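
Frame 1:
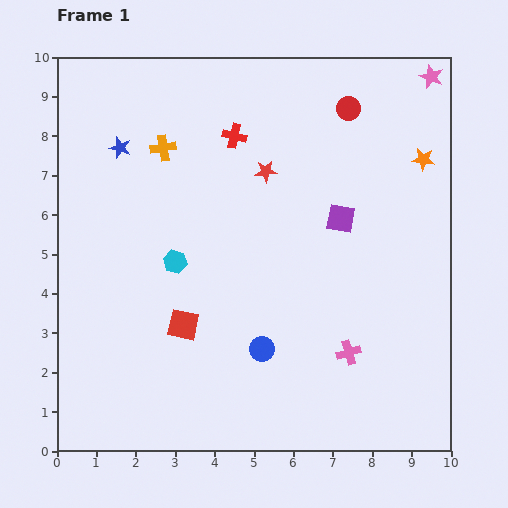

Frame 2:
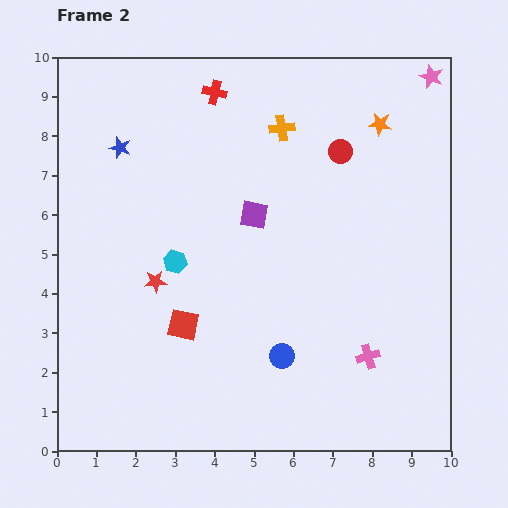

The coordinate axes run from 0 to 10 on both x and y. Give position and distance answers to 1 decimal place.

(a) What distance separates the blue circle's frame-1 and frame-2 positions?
0.5

The blue circle moved from (5.2, 2.6) to (5.7, 2.4), a distance of √(0.5² + 0.2²) ≈ 0.5.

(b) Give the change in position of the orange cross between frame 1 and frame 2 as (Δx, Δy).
(3.0, 0.5)

The orange cross was at (2.7, 7.7) in frame 1 and (5.7, 8.2) in frame 2.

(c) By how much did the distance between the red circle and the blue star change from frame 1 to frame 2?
-0.3

Distance in frame 1: 5.9. Distance in frame 2: 5.6.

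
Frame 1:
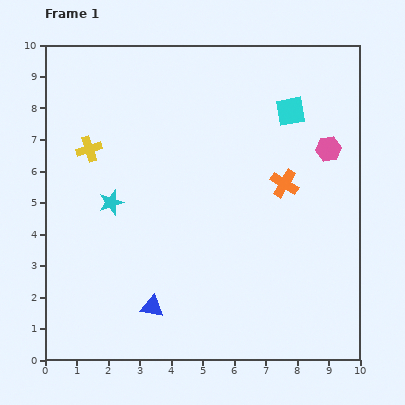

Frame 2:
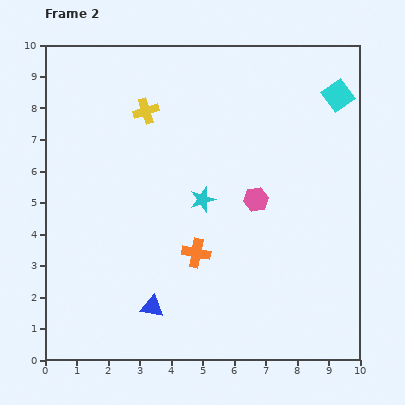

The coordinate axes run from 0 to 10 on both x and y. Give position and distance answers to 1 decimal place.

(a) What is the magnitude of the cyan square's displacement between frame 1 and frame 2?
1.6

The cyan square moved from (7.8, 7.9) to (9.3, 8.4), a distance of √(1.5² + 0.5²) ≈ 1.6.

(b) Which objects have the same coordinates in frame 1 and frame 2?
the blue triangle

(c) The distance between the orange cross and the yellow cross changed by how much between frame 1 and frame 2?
-1.5

Distance in frame 1: 6.3. Distance in frame 2: 4.8.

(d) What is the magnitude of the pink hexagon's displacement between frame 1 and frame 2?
2.8

The pink hexagon moved from (9.0, 6.7) to (6.7, 5.1), a distance of √(2.3² + 1.6²) ≈ 2.8.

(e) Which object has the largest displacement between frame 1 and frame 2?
the orange cross

(moved 3.6; next 2.9)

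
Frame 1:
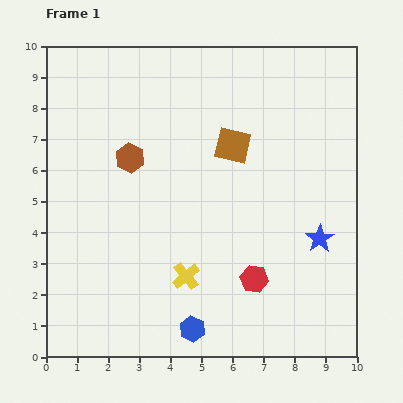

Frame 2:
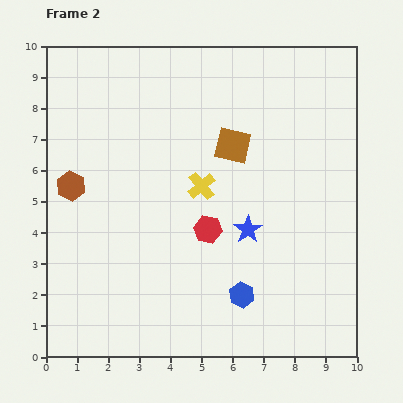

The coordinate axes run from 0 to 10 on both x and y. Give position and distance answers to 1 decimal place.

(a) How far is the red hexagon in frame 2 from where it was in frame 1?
2.2

The red hexagon moved from (6.7, 2.5) to (5.2, 4.1), a distance of √(1.5² + 1.6²) ≈ 2.2.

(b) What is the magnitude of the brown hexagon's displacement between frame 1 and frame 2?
2.1

The brown hexagon moved from (2.7, 6.4) to (0.8, 5.5), a distance of √(1.9² + 0.9²) ≈ 2.1.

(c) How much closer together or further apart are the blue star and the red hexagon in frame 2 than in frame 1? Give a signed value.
-1.2

Distance in frame 1: 2.5. Distance in frame 2: 1.3.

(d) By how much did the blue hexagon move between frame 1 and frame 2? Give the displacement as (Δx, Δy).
(1.6, 1.1)

The blue hexagon was at (4.7, 0.9) in frame 1 and (6.3, 2.0) in frame 2.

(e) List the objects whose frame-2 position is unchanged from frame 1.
the brown square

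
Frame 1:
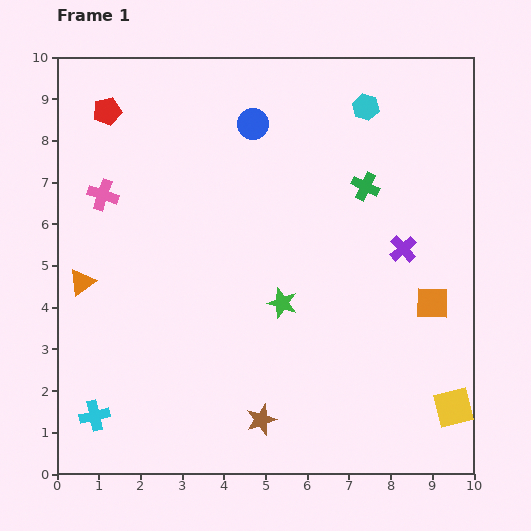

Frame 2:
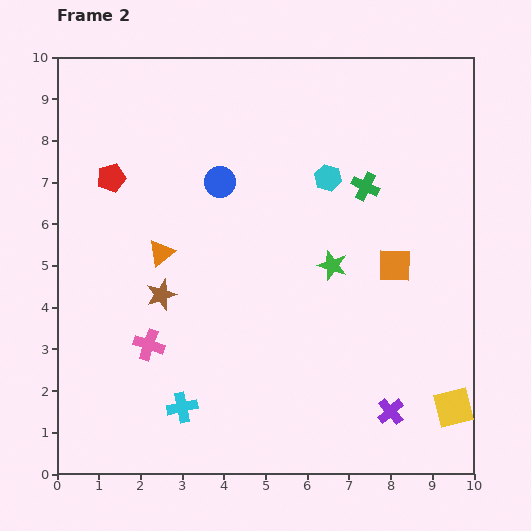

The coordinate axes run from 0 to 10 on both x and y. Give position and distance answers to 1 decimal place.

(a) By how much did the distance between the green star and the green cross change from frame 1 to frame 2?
-1.3

Distance in frame 1: 3.4. Distance in frame 2: 2.1.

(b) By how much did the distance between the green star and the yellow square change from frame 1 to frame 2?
-0.3

Distance in frame 1: 4.8. Distance in frame 2: 4.5.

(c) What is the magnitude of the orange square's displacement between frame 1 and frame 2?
1.3

The orange square moved from (9.0, 4.1) to (8.1, 5.0), a distance of √(0.9² + 0.9²) ≈ 1.3.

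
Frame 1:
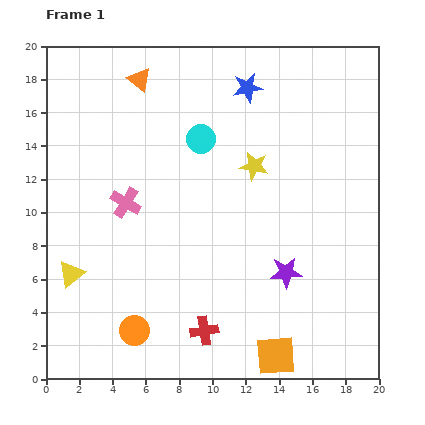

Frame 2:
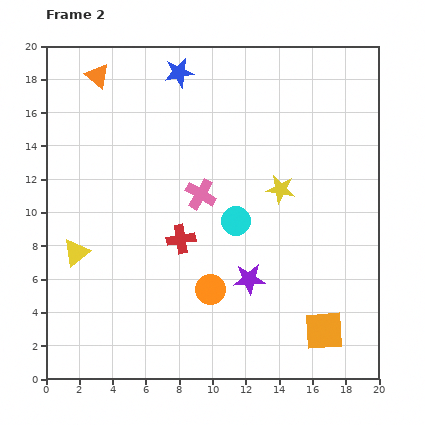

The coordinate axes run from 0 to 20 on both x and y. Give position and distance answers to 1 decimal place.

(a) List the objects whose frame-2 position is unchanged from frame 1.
none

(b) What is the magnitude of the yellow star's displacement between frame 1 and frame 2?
2.1

The yellow star moved from (12.5, 12.8) to (14.1, 11.4), a distance of √(1.6² + 1.4²) ≈ 2.1.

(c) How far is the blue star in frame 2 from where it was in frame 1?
4.2

The blue star moved from (12.1, 17.5) to (8.0, 18.4), a distance of √(4.1² + 0.9²) ≈ 4.2.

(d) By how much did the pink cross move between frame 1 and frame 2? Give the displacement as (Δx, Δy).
(4.5, 0.5)

The pink cross was at (4.8, 10.6) in frame 1 and (9.3, 11.1) in frame 2.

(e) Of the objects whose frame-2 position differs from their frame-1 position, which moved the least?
the yellow triangle

(moved 1.3)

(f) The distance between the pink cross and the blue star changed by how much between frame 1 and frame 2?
-2.6

Distance in frame 1: 10.0. Distance in frame 2: 7.4.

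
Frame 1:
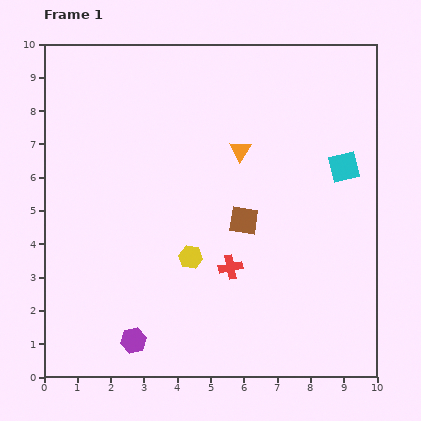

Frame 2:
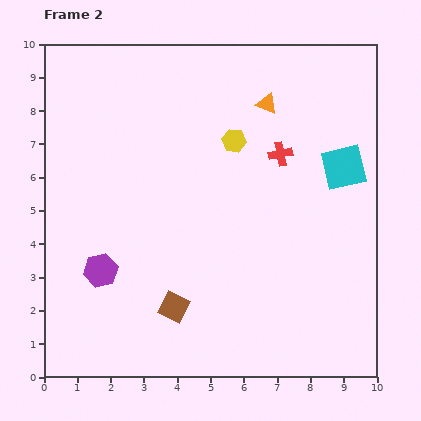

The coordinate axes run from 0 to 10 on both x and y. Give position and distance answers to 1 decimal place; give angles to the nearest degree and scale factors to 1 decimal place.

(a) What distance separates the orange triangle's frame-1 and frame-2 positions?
1.6

The orange triangle moved from (5.9, 6.8) to (6.7, 8.2), a distance of √(0.8² + 1.4²) ≈ 1.6.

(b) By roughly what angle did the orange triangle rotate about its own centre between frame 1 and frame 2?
40° counter-clockwise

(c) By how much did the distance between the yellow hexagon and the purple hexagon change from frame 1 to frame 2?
+2.6

Distance in frame 1: 3.0. Distance in frame 2: 5.6.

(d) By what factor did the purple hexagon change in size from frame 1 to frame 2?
1.3×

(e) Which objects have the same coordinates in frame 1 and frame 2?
the cyan square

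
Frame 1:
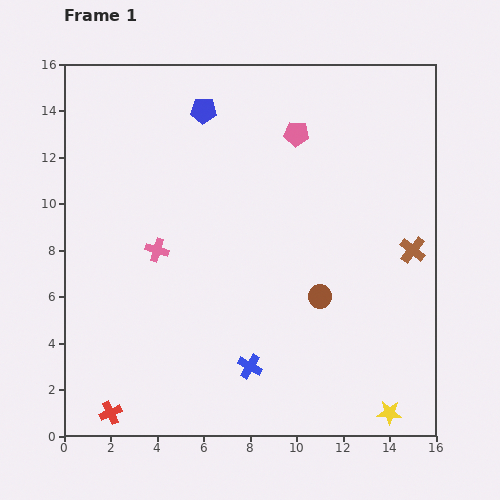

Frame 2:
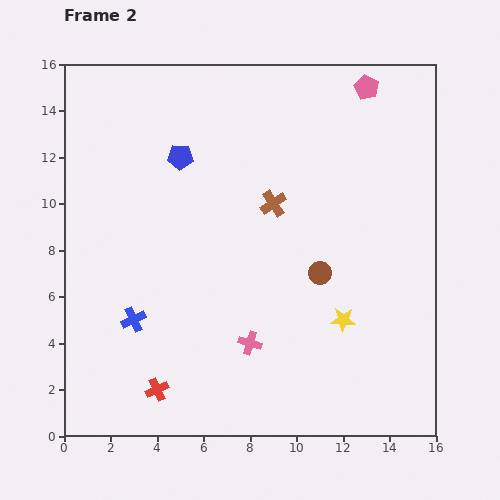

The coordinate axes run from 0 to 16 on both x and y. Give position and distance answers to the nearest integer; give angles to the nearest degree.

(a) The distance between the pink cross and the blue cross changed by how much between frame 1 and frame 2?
-1

Distance in frame 1: 6. Distance in frame 2: 5.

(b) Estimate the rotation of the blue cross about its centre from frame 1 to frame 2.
35° clockwise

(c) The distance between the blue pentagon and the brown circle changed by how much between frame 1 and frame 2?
-1

Distance in frame 1: 9. Distance in frame 2: 8.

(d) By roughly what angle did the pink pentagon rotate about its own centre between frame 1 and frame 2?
22° clockwise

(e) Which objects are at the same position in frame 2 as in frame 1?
none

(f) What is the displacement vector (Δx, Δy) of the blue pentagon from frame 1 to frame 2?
(-1, -2)

The blue pentagon was at (6, 14) in frame 1 and (5, 12) in frame 2.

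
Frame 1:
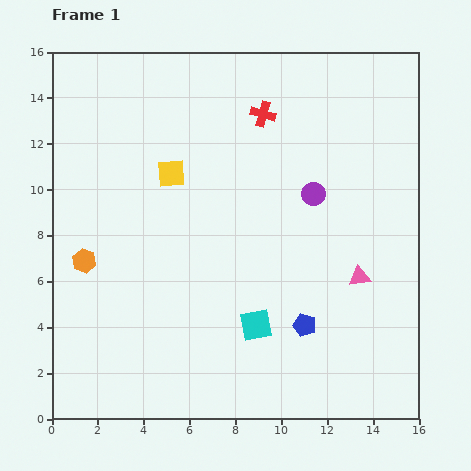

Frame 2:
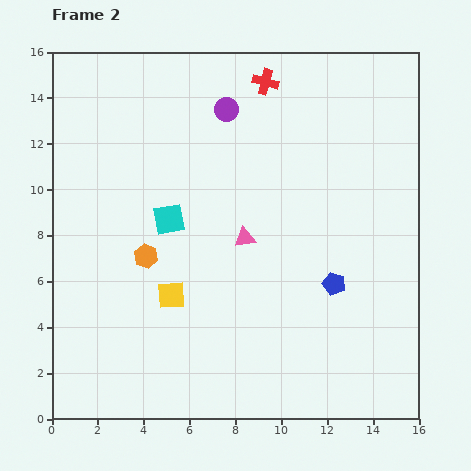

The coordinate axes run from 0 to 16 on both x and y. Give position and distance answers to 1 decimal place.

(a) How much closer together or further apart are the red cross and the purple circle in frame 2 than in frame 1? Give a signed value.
-2.0

Distance in frame 1: 4.1. Distance in frame 2: 2.1.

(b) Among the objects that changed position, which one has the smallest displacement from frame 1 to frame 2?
the red cross

(moved 1.4)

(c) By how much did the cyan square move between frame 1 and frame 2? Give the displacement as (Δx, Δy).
(-3.8, 4.6)

The cyan square was at (8.9, 4.1) in frame 1 and (5.1, 8.7) in frame 2.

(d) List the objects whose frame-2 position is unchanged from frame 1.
none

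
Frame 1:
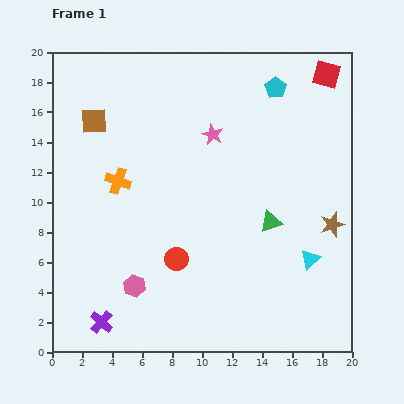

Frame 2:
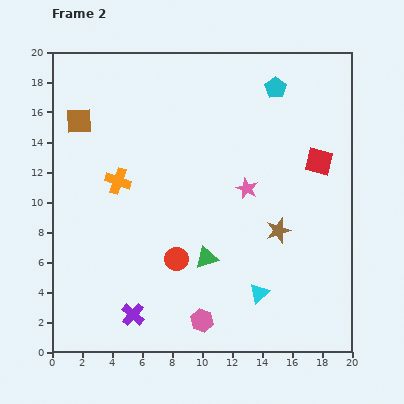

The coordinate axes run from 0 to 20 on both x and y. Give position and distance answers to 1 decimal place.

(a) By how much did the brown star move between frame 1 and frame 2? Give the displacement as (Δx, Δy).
(-3.6, -0.4)

The brown star was at (18.7, 8.5) in frame 1 and (15.1, 8.1) in frame 2.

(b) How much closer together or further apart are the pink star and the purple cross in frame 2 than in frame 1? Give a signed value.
-3.2

Distance in frame 1: 14.5. Distance in frame 2: 11.3.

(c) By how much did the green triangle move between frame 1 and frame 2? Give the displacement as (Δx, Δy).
(-4.3, -2.4)

The green triangle was at (14.6, 8.7) in frame 1 and (10.3, 6.3) in frame 2.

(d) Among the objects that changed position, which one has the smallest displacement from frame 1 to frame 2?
the brown square

(moved 1.0)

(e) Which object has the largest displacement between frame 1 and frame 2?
the red square

(moved 5.8; next 5.1)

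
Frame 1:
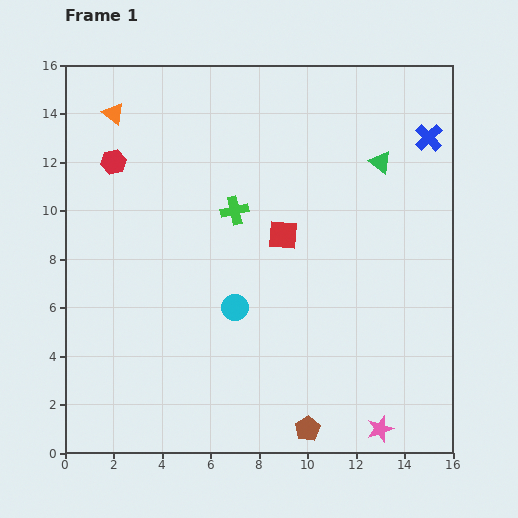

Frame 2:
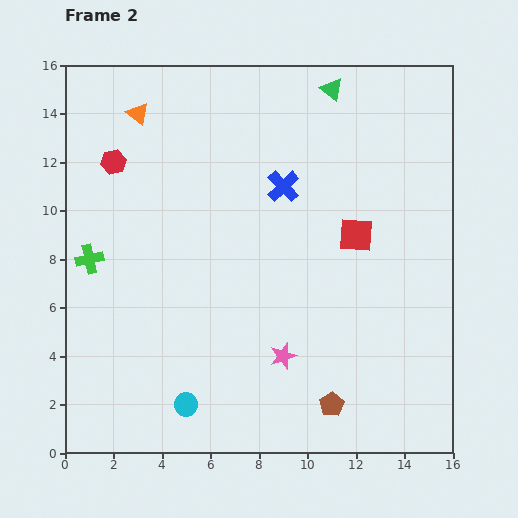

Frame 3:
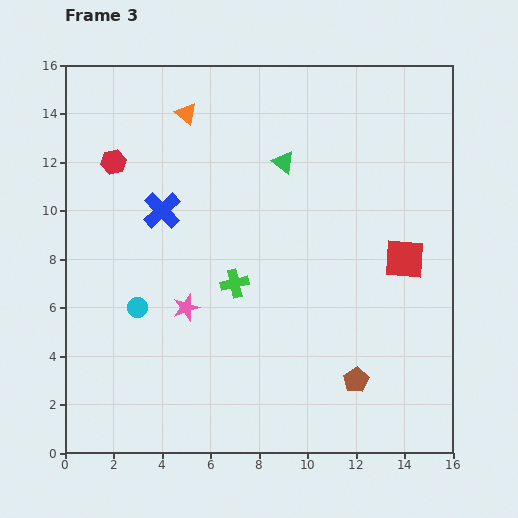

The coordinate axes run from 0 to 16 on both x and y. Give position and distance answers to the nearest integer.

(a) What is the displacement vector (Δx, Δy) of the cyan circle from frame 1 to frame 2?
(-2, -4)

The cyan circle was at (7, 6) in frame 1 and (5, 2) in frame 2.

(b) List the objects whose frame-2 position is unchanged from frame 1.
the red hexagon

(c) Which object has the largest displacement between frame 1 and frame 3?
the blue cross

(moved 11; next 9)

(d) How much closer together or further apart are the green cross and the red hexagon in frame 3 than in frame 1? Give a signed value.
+2

Distance in frame 1: 5. Distance in frame 3: 7.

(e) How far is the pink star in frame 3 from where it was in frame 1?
9

The pink star moved from (13, 1) to (5, 6), a distance of √(8² + 5²) ≈ 9.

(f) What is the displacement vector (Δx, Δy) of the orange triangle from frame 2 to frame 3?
(2, 0)

The orange triangle was at (3, 14) in frame 2 and (5, 14) in frame 3.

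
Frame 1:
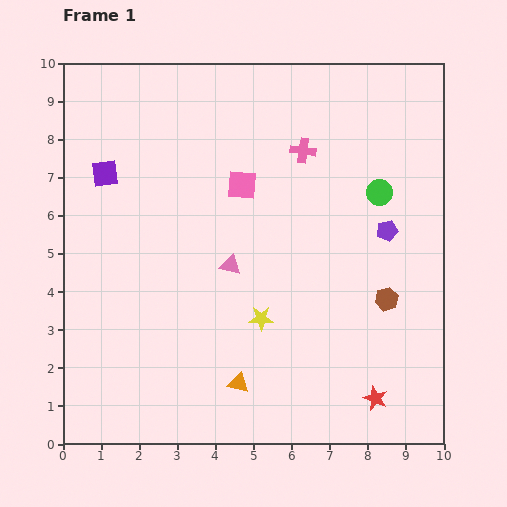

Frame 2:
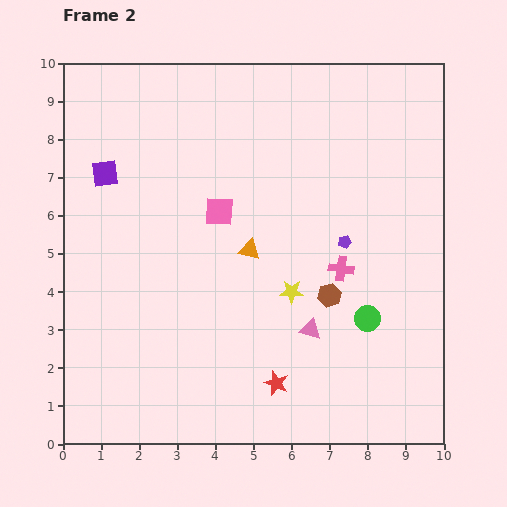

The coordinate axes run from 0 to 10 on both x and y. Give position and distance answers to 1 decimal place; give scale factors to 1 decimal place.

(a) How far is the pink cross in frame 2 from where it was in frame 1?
3.3

The pink cross moved from (6.3, 7.7) to (7.3, 4.6), a distance of √(1.0² + 3.1²) ≈ 3.3.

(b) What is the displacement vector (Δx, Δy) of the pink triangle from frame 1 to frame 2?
(2.1, -1.7)

The pink triangle was at (4.4, 4.7) in frame 1 and (6.5, 3.0) in frame 2.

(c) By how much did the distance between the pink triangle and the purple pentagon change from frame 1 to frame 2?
-1.7

Distance in frame 1: 4.2. Distance in frame 2: 2.5.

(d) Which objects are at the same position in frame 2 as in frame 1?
the purple square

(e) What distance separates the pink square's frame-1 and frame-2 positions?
0.9

The pink square moved from (4.7, 6.8) to (4.1, 6.1), a distance of √(0.6² + 0.7²) ≈ 0.9.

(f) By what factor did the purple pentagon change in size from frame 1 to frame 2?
0.6×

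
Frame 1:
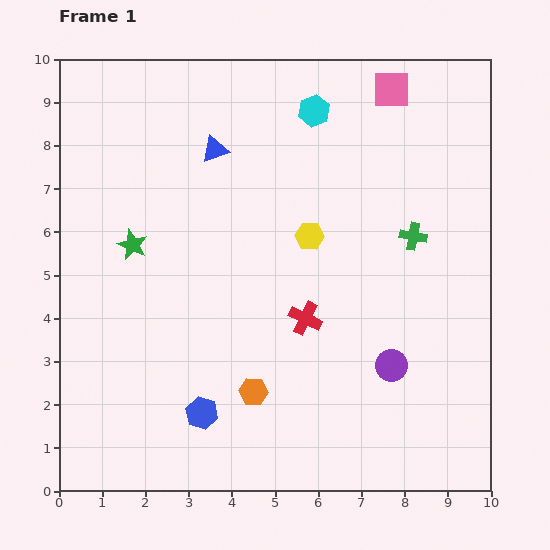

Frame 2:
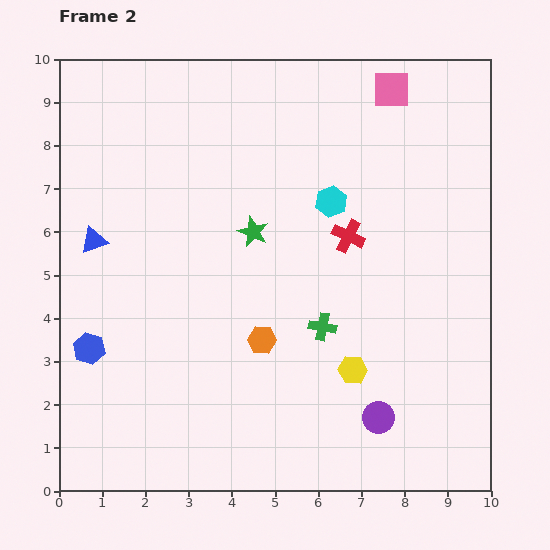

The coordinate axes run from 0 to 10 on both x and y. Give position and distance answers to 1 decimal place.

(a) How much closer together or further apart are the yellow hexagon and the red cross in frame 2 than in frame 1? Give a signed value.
+1.2

Distance in frame 1: 1.9. Distance in frame 2: 3.1.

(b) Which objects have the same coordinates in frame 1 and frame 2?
the pink square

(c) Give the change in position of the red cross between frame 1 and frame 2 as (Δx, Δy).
(1.0, 1.9)

The red cross was at (5.7, 4.0) in frame 1 and (6.7, 5.9) in frame 2.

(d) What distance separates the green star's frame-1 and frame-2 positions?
2.8

The green star moved from (1.7, 5.7) to (4.5, 6.0), a distance of √(2.8² + 0.3²) ≈ 2.8.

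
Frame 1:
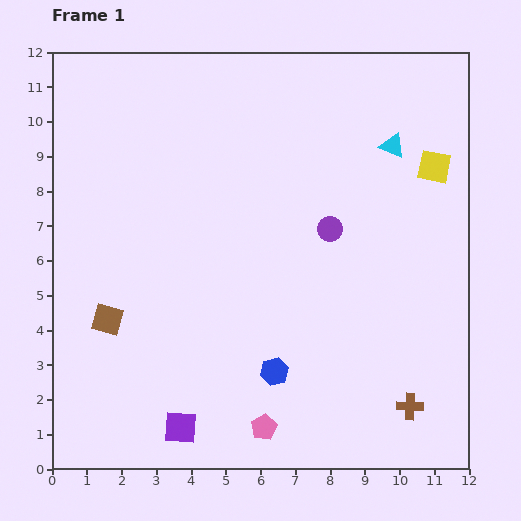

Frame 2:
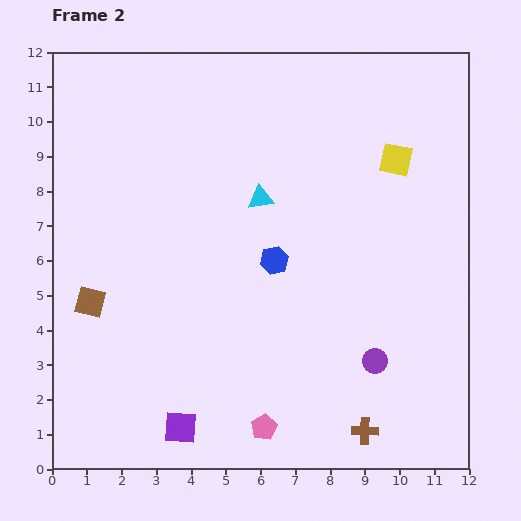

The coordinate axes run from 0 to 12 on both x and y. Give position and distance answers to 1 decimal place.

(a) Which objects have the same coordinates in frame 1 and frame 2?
the purple square, the pink pentagon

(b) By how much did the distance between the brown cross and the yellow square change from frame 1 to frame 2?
+1.0

Distance in frame 1: 6.9. Distance in frame 2: 7.9.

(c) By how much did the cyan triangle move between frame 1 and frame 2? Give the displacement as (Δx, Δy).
(-3.8, -1.5)

The cyan triangle was at (9.8, 9.3) in frame 1 and (6.0, 7.8) in frame 2.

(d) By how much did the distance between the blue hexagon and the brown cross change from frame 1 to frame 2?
+1.5

Distance in frame 1: 4.0. Distance in frame 2: 5.5.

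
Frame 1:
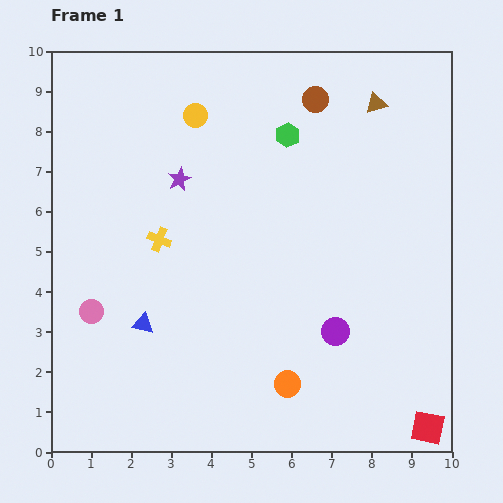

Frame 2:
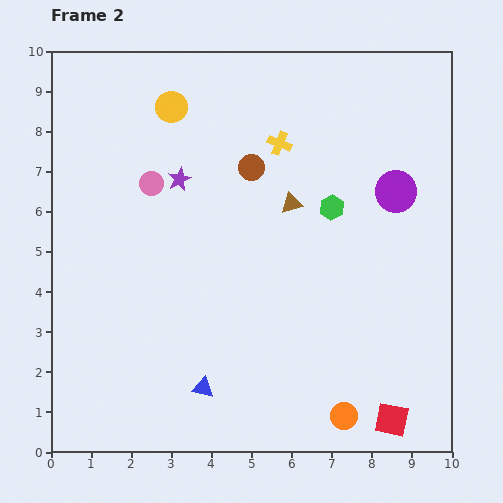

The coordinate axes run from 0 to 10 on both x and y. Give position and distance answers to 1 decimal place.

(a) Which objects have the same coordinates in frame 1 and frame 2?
the purple star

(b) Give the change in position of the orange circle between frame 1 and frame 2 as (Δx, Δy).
(1.4, -0.8)

The orange circle was at (5.9, 1.7) in frame 1 and (7.3, 0.9) in frame 2.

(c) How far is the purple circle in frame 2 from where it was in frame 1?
3.8

The purple circle moved from (7.1, 3.0) to (8.6, 6.5), a distance of √(1.5² + 3.5²) ≈ 3.8.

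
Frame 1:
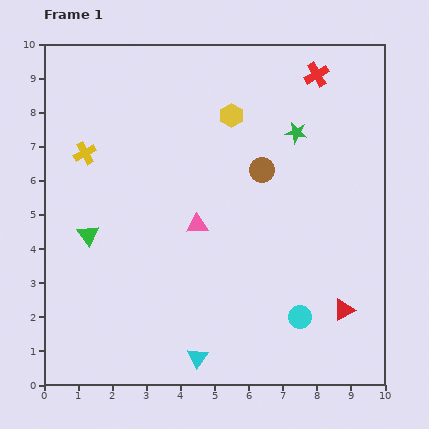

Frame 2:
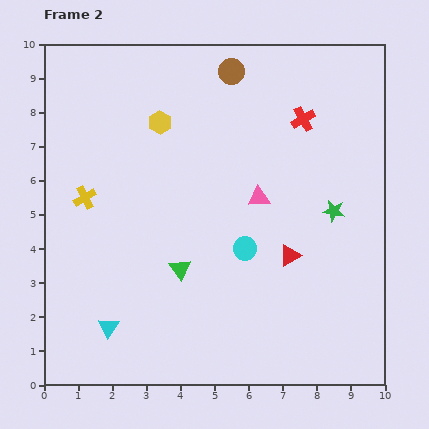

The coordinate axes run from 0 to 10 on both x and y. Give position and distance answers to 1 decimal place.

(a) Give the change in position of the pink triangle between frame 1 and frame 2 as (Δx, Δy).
(1.8, 0.8)

The pink triangle was at (4.5, 4.7) in frame 1 and (6.3, 5.5) in frame 2.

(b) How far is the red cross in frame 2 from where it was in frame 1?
1.4

The red cross moved from (8.0, 9.1) to (7.6, 7.8), a distance of √(0.4² + 1.3²) ≈ 1.4.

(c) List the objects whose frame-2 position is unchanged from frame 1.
none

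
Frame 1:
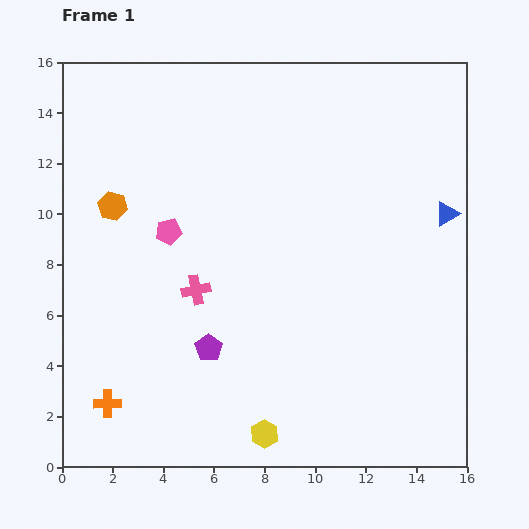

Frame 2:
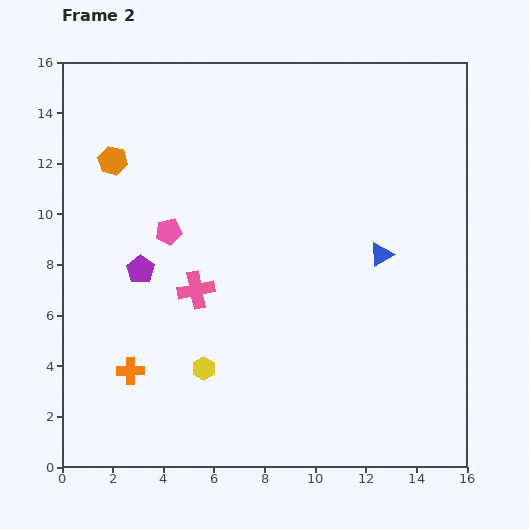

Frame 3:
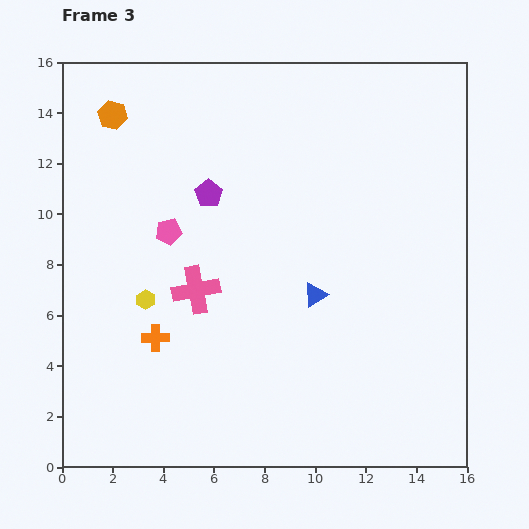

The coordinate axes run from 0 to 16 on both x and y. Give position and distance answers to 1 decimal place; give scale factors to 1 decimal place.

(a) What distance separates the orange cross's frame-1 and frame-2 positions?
1.6

The orange cross moved from (1.8, 2.5) to (2.7, 3.8), a distance of √(0.9² + 1.3²) ≈ 1.6.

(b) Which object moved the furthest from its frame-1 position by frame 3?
the yellow hexagon

(moved 7.1; next 6.1)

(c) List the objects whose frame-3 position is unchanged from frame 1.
the pink cross, the pink pentagon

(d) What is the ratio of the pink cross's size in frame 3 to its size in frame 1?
1.6×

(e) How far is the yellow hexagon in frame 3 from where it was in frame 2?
3.5

The yellow hexagon moved from (5.6, 3.9) to (3.3, 6.6), a distance of √(2.3² + 2.7²) ≈ 3.5.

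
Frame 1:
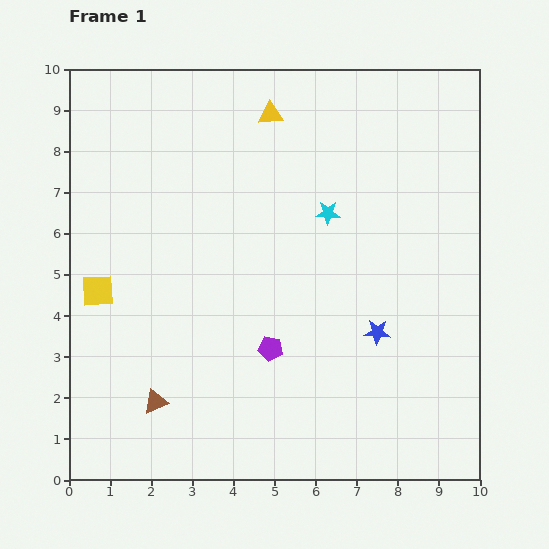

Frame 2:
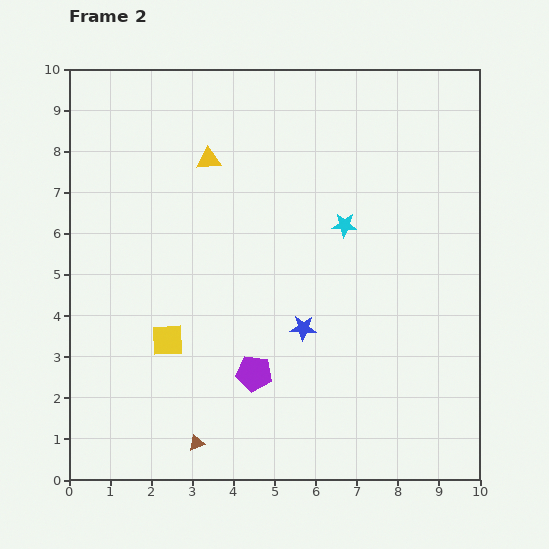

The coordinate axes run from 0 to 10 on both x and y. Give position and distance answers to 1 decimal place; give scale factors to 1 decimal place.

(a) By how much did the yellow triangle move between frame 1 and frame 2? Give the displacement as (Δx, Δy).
(-1.5, -1.1)

The yellow triangle was at (4.9, 8.9) in frame 1 and (3.4, 7.8) in frame 2.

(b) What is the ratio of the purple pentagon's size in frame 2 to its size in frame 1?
1.5×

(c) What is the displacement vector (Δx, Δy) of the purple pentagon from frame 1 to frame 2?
(-0.4, -0.6)

The purple pentagon was at (4.9, 3.2) in frame 1 and (4.5, 2.6) in frame 2.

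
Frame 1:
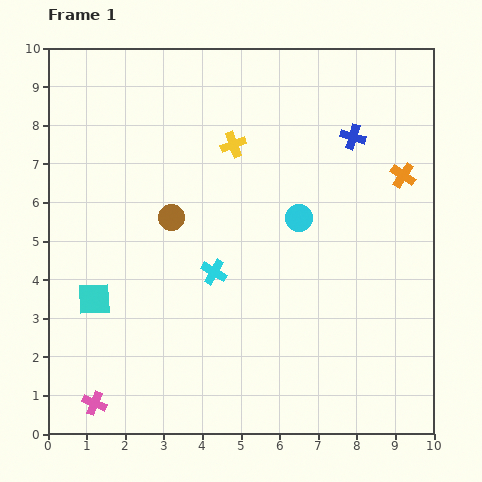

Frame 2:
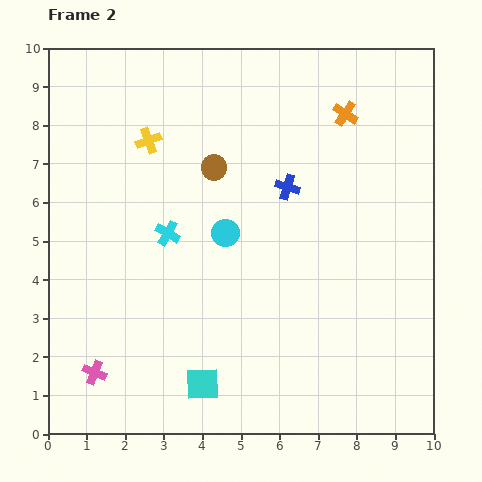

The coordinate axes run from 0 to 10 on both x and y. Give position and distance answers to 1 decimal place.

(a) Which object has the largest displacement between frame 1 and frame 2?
the cyan square

(moved 3.6; next 2.2)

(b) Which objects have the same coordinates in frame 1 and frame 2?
none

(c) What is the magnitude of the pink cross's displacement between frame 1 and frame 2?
0.8

The pink cross moved from (1.2, 0.8) to (1.2, 1.6), a distance of √(0.0² + 0.8²) ≈ 0.8.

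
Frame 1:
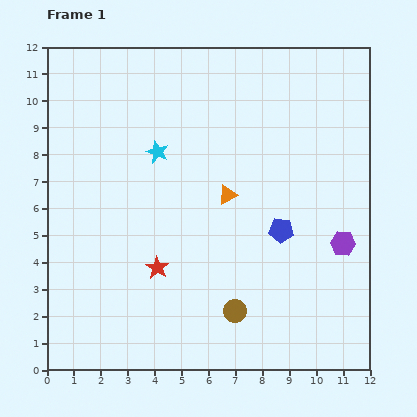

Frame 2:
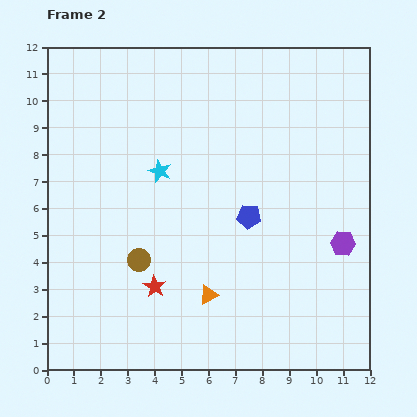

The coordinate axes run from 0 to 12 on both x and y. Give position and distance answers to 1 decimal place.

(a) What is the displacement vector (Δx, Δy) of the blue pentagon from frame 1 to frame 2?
(-1.2, 0.5)

The blue pentagon was at (8.7, 5.2) in frame 1 and (7.5, 5.7) in frame 2.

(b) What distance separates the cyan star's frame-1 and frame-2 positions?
0.7

The cyan star moved from (4.1, 8.1) to (4.2, 7.4), a distance of √(0.1² + 0.7²) ≈ 0.7.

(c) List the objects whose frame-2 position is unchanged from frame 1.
the purple hexagon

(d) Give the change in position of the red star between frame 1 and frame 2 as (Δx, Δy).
(-0.1, -0.7)

The red star was at (4.1, 3.8) in frame 1 and (4.0, 3.1) in frame 2.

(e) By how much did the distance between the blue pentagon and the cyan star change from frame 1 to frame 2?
-1.7

Distance in frame 1: 5.4. Distance in frame 2: 3.7.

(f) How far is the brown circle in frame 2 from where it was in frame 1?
4.1

The brown circle moved from (7.0, 2.2) to (3.4, 4.1), a distance of √(3.6² + 1.9²) ≈ 4.1.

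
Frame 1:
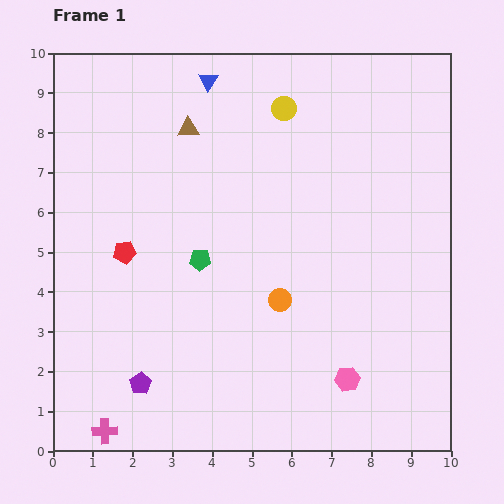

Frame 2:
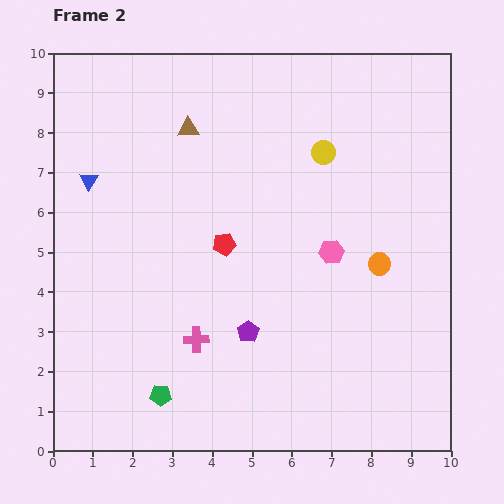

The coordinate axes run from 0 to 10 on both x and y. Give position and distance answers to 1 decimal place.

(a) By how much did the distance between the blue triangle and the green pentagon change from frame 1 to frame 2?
+1.2

Distance in frame 1: 4.5. Distance in frame 2: 5.7.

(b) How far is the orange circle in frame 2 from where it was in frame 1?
2.7

The orange circle moved from (5.7, 3.8) to (8.2, 4.7), a distance of √(2.5² + 0.9²) ≈ 2.7.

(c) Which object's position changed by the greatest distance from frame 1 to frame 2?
the blue triangle

(moved 3.9; next 3.5)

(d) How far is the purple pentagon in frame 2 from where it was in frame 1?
3.0

The purple pentagon moved from (2.2, 1.7) to (4.9, 3.0), a distance of √(2.7² + 1.3²) ≈ 3.0.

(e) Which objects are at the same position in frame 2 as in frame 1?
the brown triangle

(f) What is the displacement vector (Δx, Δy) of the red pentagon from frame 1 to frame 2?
(2.5, 0.2)

The red pentagon was at (1.8, 5.0) in frame 1 and (4.3, 5.2) in frame 2.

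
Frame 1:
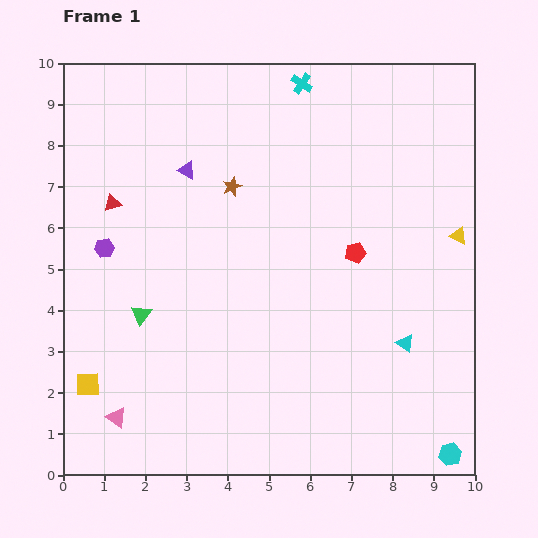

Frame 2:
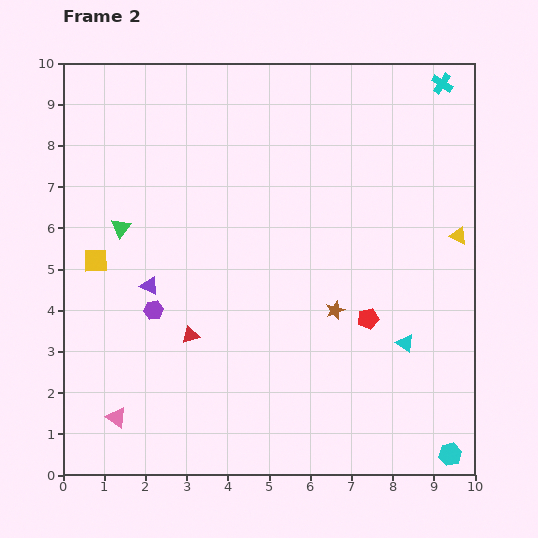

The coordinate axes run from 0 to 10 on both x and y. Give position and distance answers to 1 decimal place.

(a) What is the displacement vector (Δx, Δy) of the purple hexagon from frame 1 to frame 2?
(1.2, -1.5)

The purple hexagon was at (1.0, 5.5) in frame 1 and (2.2, 4.0) in frame 2.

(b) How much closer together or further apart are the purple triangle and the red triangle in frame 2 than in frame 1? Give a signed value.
-0.4

Distance in frame 1: 2.0. Distance in frame 2: 1.6.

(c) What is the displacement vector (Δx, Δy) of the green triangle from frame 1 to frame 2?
(-0.5, 2.1)

The green triangle was at (1.9, 3.9) in frame 1 and (1.4, 6.0) in frame 2.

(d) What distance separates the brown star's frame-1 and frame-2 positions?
3.9

The brown star moved from (4.1, 7.0) to (6.6, 4.0), a distance of √(2.5² + 3.0²) ≈ 3.9.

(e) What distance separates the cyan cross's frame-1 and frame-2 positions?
3.4

The cyan cross moved from (5.8, 9.5) to (9.2, 9.5), a distance of √(3.4² + 0.0²) ≈ 3.4.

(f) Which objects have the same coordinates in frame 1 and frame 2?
the cyan triangle, the pink triangle, the cyan hexagon, the yellow triangle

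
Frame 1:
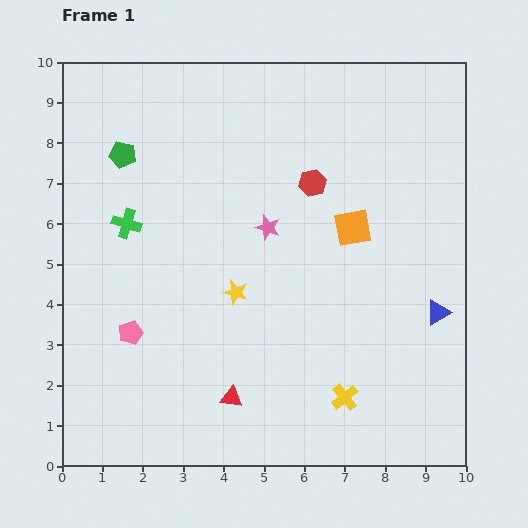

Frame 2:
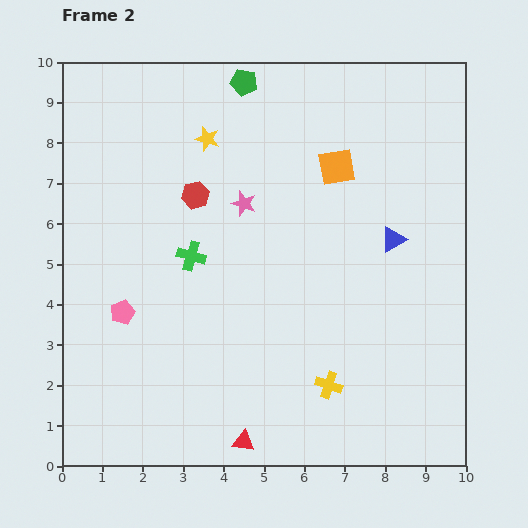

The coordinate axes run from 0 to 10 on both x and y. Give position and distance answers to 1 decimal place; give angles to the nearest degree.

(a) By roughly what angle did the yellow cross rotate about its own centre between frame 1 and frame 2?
33° counter-clockwise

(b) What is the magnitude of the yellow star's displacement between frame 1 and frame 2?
3.9

The yellow star moved from (4.3, 4.3) to (3.6, 8.1), a distance of √(0.7² + 3.8²) ≈ 3.9.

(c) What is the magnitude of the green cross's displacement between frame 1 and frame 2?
1.8

The green cross moved from (1.6, 6.0) to (3.2, 5.2), a distance of √(1.6² + 0.8²) ≈ 1.8.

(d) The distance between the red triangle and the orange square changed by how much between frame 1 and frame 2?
+2.0

Distance in frame 1: 5.2. Distance in frame 2: 7.2.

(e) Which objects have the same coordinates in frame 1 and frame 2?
none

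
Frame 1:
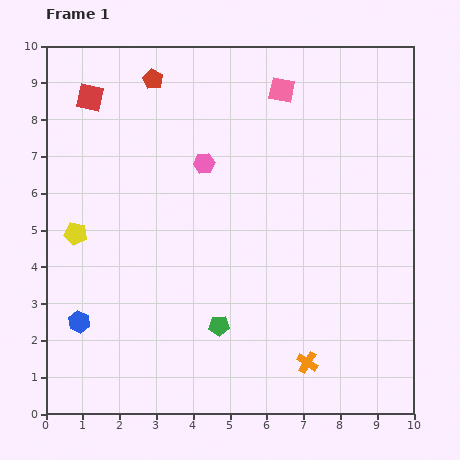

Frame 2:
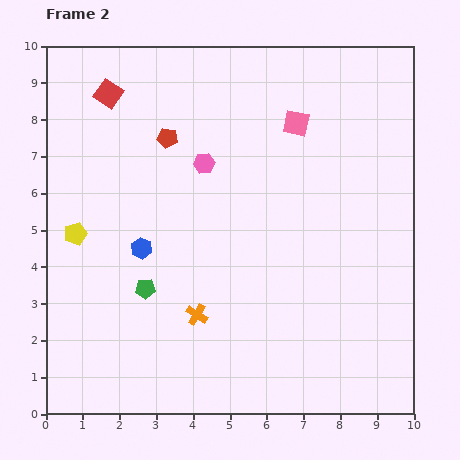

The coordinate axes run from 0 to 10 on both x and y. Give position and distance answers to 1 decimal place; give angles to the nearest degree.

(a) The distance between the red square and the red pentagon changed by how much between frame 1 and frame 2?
+0.2

Distance in frame 1: 1.8. Distance in frame 2: 2.0.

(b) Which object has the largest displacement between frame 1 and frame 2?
the orange cross

(moved 3.3; next 2.6)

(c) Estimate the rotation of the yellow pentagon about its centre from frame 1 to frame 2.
28° counter-clockwise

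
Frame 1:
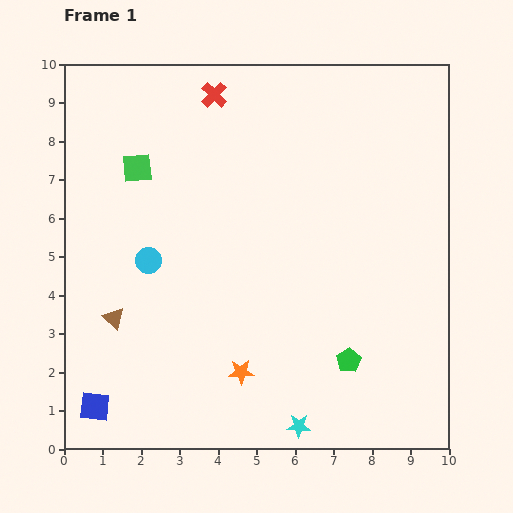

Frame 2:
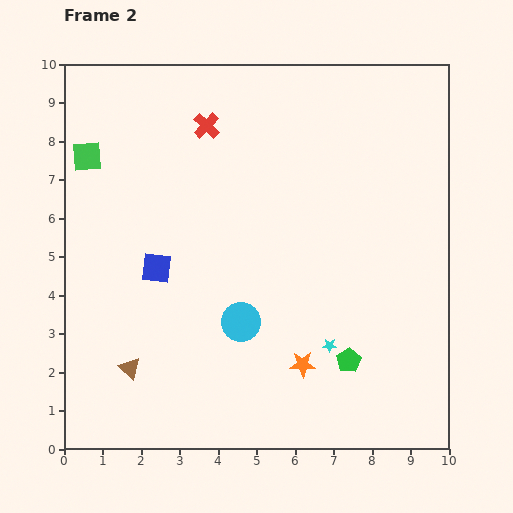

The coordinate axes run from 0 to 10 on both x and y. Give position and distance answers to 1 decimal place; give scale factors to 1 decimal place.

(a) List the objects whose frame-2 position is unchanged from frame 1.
the green pentagon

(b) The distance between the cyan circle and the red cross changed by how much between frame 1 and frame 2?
+0.6

Distance in frame 1: 4.6. Distance in frame 2: 5.2.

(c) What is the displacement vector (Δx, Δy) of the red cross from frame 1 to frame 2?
(-0.2, -0.8)

The red cross was at (3.9, 9.2) in frame 1 and (3.7, 8.4) in frame 2.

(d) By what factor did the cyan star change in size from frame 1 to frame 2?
0.6×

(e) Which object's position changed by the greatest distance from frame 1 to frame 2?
the blue square

(moved 3.9; next 2.9)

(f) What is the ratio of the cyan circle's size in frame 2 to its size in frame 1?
1.5×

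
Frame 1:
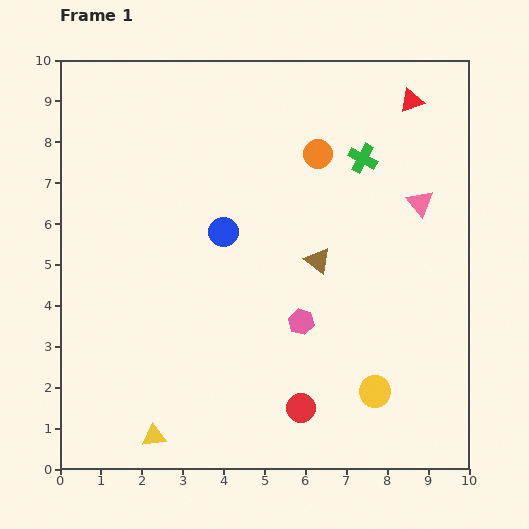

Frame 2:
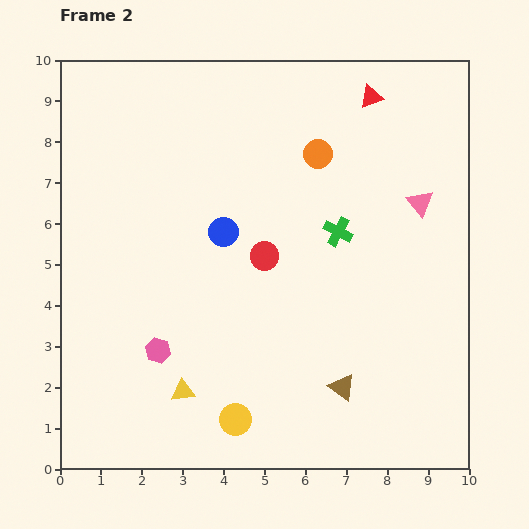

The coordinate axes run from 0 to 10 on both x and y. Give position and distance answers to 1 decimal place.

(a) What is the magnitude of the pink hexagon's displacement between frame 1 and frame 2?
3.6

The pink hexagon moved from (5.9, 3.6) to (2.4, 2.9), a distance of √(3.5² + 0.7²) ≈ 3.6.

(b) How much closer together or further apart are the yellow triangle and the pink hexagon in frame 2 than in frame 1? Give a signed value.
-3.4

Distance in frame 1: 4.6. Distance in frame 2: 1.2.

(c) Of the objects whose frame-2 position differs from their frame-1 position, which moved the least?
the red triangle

(moved 1.0)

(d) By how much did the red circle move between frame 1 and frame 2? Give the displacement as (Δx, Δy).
(-0.9, 3.7)

The red circle was at (5.9, 1.5) in frame 1 and (5.0, 5.2) in frame 2.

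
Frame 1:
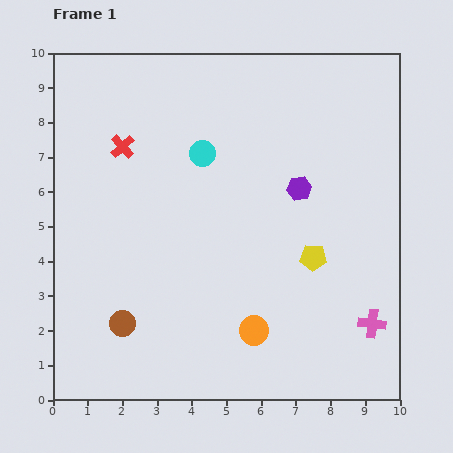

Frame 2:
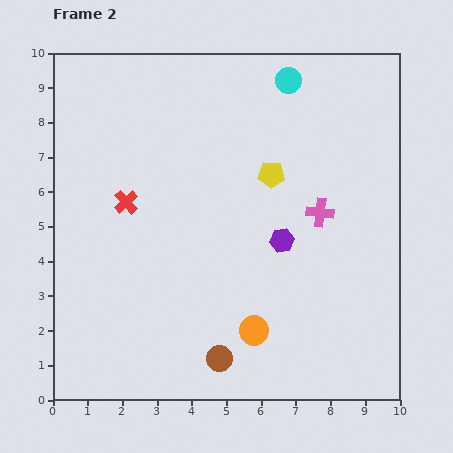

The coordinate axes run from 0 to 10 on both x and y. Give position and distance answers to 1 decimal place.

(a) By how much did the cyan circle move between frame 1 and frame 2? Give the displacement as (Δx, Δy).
(2.5, 2.1)

The cyan circle was at (4.3, 7.1) in frame 1 and (6.8, 9.2) in frame 2.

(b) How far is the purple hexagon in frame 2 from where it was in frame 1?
1.6

The purple hexagon moved from (7.1, 6.1) to (6.6, 4.6), a distance of √(0.5² + 1.5²) ≈ 1.6.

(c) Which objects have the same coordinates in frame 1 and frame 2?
the orange circle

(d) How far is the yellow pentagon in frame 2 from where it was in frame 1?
2.7

The yellow pentagon moved from (7.5, 4.1) to (6.3, 6.5), a distance of √(1.2² + 2.4²) ≈ 2.7.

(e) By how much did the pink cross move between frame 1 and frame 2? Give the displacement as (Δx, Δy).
(-1.5, 3.2)

The pink cross was at (9.2, 2.2) in frame 1 and (7.7, 5.4) in frame 2.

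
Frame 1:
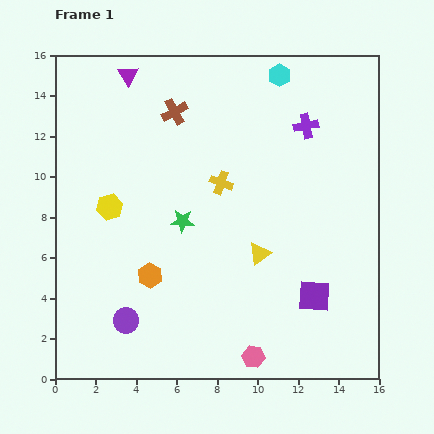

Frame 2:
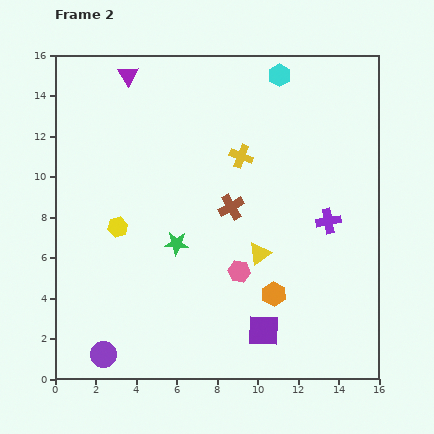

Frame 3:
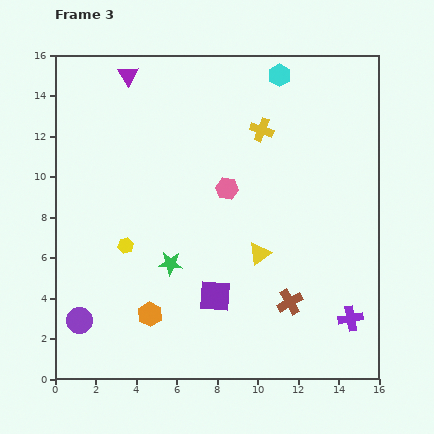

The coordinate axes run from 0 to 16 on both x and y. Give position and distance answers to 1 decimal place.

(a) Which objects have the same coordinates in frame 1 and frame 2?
the cyan hexagon, the yellow triangle, the purple triangle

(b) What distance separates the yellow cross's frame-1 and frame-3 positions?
3.3

The yellow cross moved from (8.2, 9.7) to (10.2, 12.3), a distance of √(2.0² + 2.6²) ≈ 3.3.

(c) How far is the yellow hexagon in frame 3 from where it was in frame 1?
2.1

The yellow hexagon moved from (2.7, 8.5) to (3.5, 6.6), a distance of √(0.8² + 1.9²) ≈ 2.1.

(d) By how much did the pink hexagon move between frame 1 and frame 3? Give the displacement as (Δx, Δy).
(-1.3, 8.3)

The pink hexagon was at (9.8, 1.1) in frame 1 and (8.5, 9.4) in frame 3.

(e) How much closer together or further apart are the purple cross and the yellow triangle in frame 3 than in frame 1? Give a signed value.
-1.2

Distance in frame 1: 6.7. Distance in frame 3: 5.5.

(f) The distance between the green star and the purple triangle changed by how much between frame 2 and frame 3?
+0.9

Distance in frame 2: 8.6. Distance in frame 3: 9.5.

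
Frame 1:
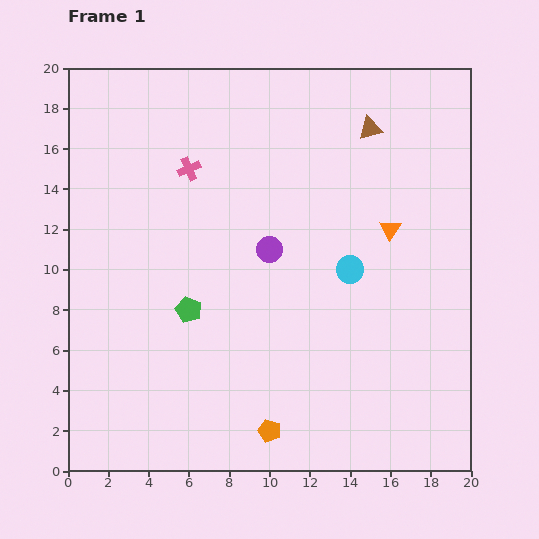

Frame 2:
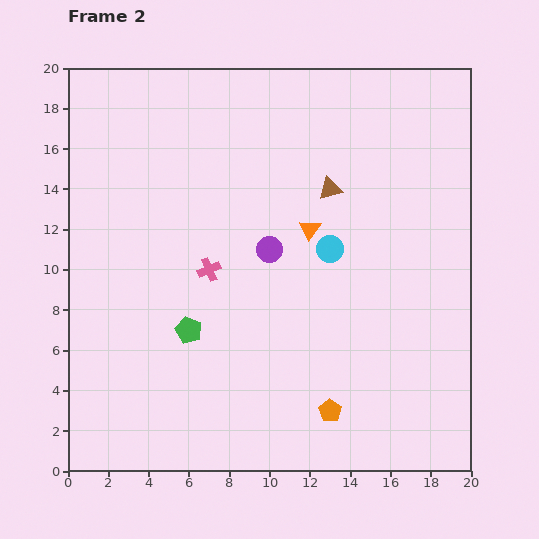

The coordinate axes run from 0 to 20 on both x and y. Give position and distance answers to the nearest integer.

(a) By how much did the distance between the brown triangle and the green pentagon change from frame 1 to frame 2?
-3

Distance in frame 1: 13. Distance in frame 2: 10.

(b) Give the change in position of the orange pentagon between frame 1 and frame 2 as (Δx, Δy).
(3, 1)

The orange pentagon was at (10, 2) in frame 1 and (13, 3) in frame 2.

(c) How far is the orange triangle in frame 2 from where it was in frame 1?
4

The orange triangle moved from (16, 12) to (12, 12), a distance of √(4² + 0²) ≈ 4.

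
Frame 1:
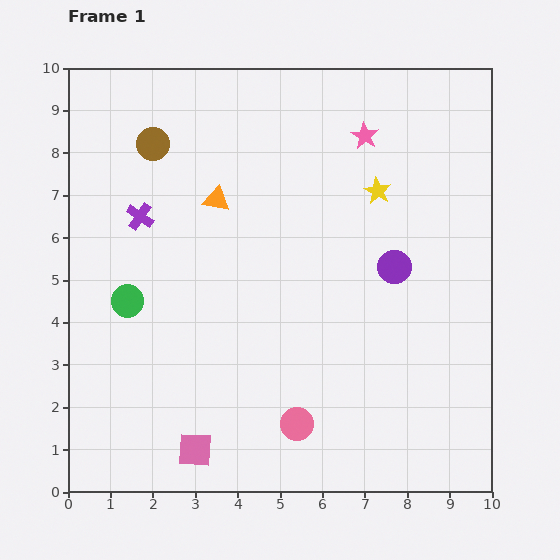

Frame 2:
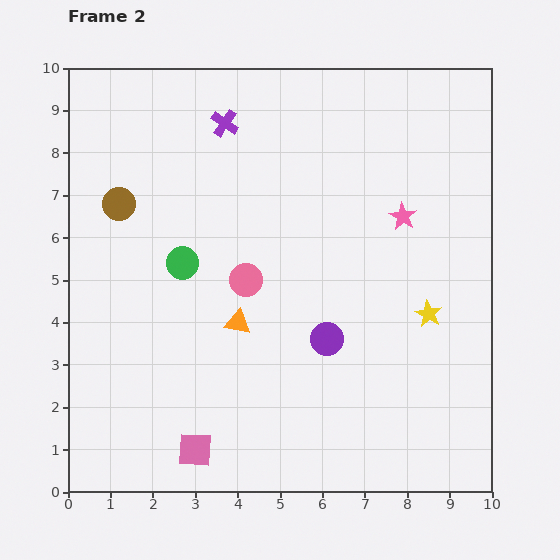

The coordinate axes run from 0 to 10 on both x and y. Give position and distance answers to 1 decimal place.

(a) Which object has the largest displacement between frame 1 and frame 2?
the pink circle

(moved 3.6; next 3.1)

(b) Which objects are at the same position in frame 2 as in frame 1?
the pink square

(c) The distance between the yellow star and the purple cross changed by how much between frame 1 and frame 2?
+1.0

Distance in frame 1: 5.6. Distance in frame 2: 6.6.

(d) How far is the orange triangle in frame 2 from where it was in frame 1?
2.9

The orange triangle moved from (3.5, 6.9) to (4.0, 4.0), a distance of √(0.5² + 2.9²) ≈ 2.9.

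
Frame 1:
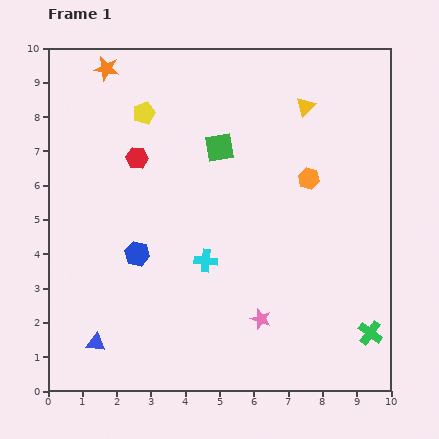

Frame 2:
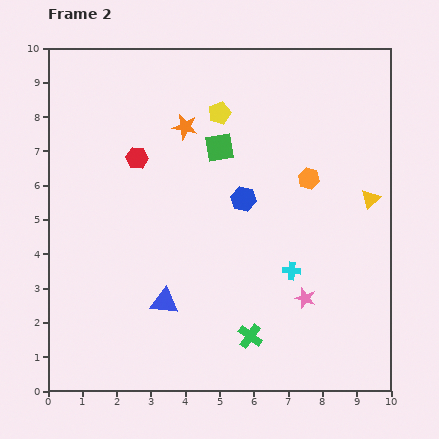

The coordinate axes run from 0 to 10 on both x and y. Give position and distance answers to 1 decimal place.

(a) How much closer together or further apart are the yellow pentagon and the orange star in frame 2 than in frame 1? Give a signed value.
-0.6

Distance in frame 1: 1.7. Distance in frame 2: 1.1.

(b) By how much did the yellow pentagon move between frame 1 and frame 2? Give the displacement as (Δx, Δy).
(2.2, 0.0)

The yellow pentagon was at (2.8, 8.1) in frame 1 and (5.0, 8.1) in frame 2.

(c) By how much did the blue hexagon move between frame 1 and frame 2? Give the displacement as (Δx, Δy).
(3.1, 1.6)

The blue hexagon was at (2.6, 4.0) in frame 1 and (5.7, 5.6) in frame 2.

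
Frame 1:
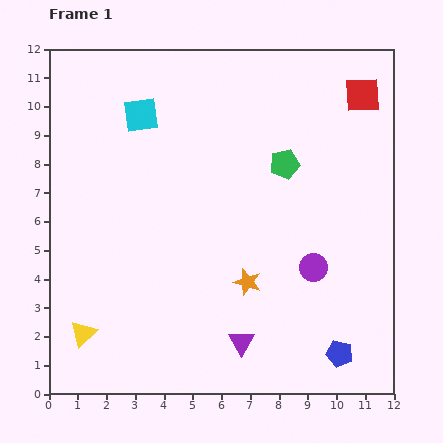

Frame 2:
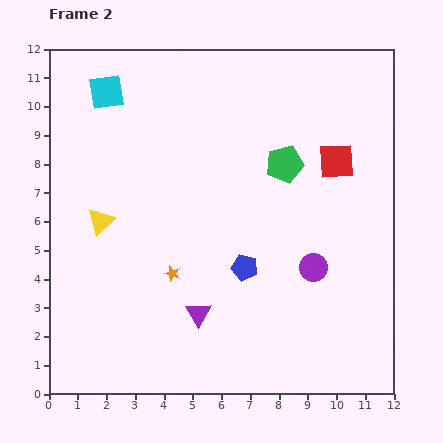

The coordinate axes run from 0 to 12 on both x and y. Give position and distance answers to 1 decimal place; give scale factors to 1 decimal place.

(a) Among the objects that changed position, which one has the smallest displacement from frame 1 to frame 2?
the cyan square

(moved 1.4)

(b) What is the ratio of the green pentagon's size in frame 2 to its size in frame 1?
1.3×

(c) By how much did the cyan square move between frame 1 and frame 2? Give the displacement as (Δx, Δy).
(-1.2, 0.8)

The cyan square was at (3.2, 9.7) in frame 1 and (2.0, 10.5) in frame 2.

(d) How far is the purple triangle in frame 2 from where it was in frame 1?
1.8

The purple triangle moved from (6.7, 1.8) to (5.2, 2.8), a distance of √(1.5² + 1.0²) ≈ 1.8.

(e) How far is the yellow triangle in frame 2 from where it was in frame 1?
3.9

The yellow triangle moved from (1.2, 2.1) to (1.8, 6.0), a distance of √(0.6² + 3.9²) ≈ 3.9.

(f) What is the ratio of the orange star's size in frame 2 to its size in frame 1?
0.6×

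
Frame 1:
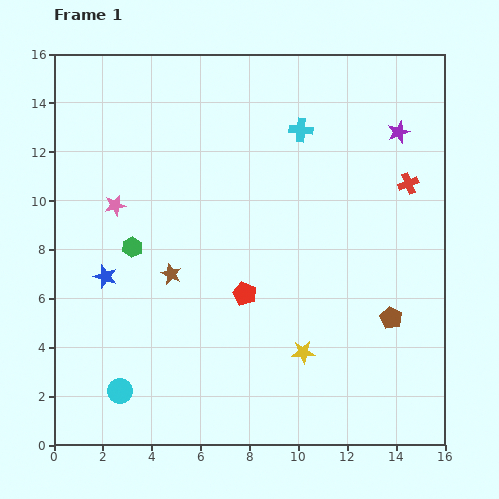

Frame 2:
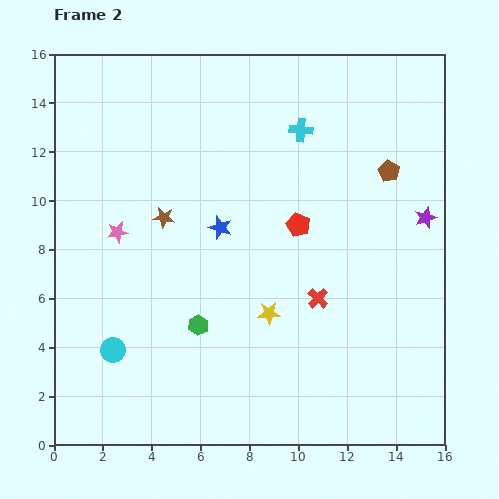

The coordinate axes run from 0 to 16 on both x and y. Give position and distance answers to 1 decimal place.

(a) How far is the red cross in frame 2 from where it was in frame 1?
6.0

The red cross moved from (14.5, 10.7) to (10.8, 6.0), a distance of √(3.7² + 4.7²) ≈ 6.0.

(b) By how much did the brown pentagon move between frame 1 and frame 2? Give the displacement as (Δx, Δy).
(-0.1, 6.0)

The brown pentagon was at (13.8, 5.2) in frame 1 and (13.7, 11.2) in frame 2.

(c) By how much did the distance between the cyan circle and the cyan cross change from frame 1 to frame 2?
-1.2

Distance in frame 1: 13.0. Distance in frame 2: 11.8.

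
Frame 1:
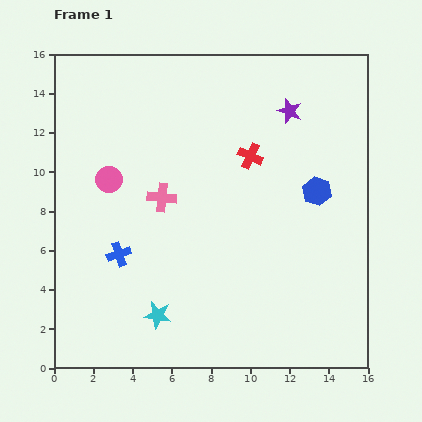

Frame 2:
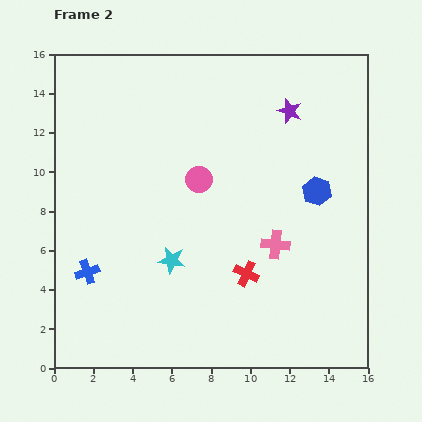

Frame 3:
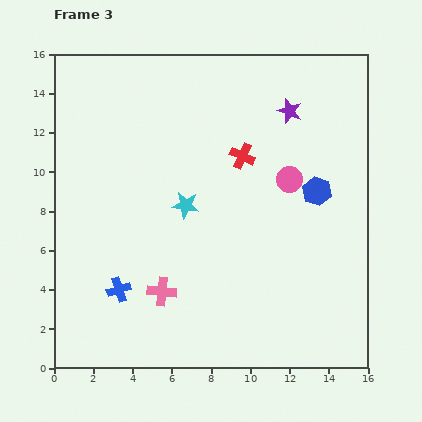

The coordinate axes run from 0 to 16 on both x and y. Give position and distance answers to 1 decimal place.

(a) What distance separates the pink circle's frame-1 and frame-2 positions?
4.6

The pink circle moved from (2.8, 9.6) to (7.4, 9.6), a distance of √(4.6² + 0.0²) ≈ 4.6.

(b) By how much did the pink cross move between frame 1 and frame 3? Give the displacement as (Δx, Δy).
(0.0, -4.8)

The pink cross was at (5.5, 8.7) in frame 1 and (5.5, 3.9) in frame 3.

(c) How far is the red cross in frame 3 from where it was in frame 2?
6.0

The red cross moved from (9.8, 4.8) to (9.6, 10.8), a distance of √(0.2² + 6.0²) ≈ 6.0.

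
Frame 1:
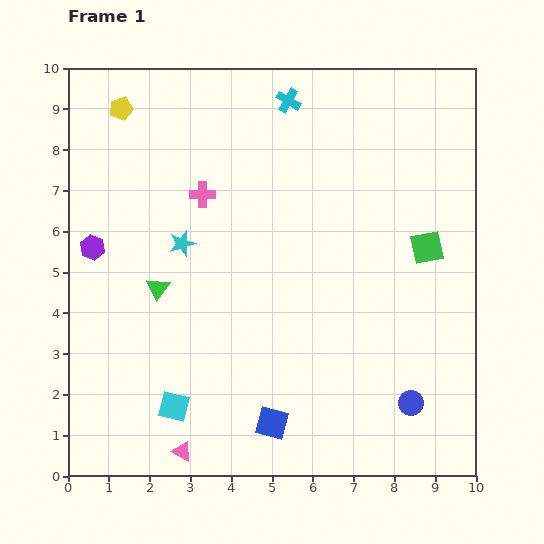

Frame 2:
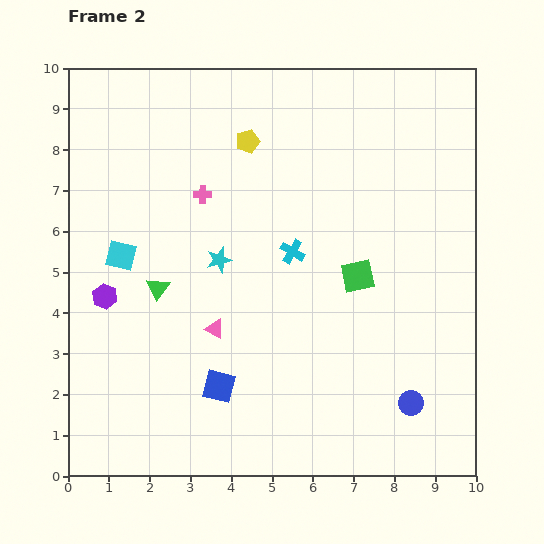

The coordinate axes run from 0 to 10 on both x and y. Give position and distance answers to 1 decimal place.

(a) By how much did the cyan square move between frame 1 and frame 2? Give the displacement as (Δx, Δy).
(-1.3, 3.7)

The cyan square was at (2.6, 1.7) in frame 1 and (1.3, 5.4) in frame 2.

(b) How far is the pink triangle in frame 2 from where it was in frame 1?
3.1

The pink triangle moved from (2.8, 0.6) to (3.6, 3.6), a distance of √(0.8² + 3.0²) ≈ 3.1.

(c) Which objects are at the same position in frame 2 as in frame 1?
the blue circle, the green triangle, the pink cross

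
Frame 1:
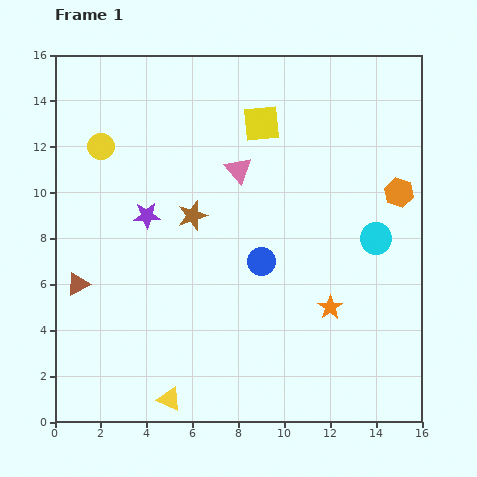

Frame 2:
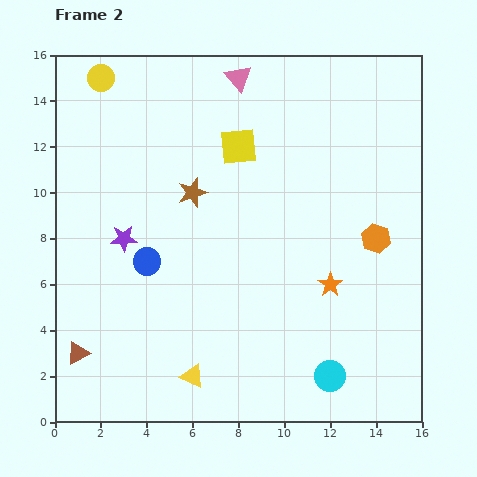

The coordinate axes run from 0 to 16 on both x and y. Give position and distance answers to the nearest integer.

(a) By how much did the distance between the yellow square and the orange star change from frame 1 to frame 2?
-2

Distance in frame 1: 9. Distance in frame 2: 7.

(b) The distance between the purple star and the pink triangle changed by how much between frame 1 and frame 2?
+5

Distance in frame 1: 4. Distance in frame 2: 9.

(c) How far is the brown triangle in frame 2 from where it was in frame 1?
3

The brown triangle moved from (1, 6) to (1, 3), a distance of √(0² + 3²) ≈ 3.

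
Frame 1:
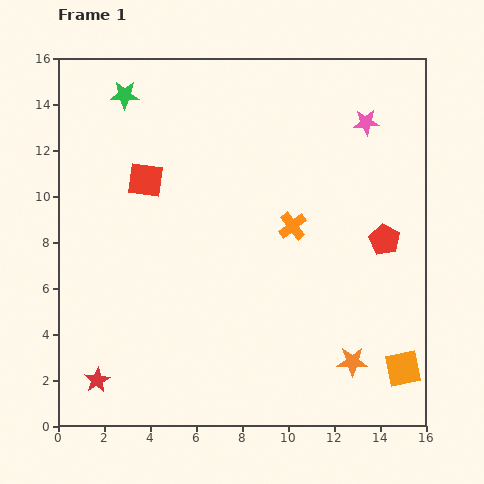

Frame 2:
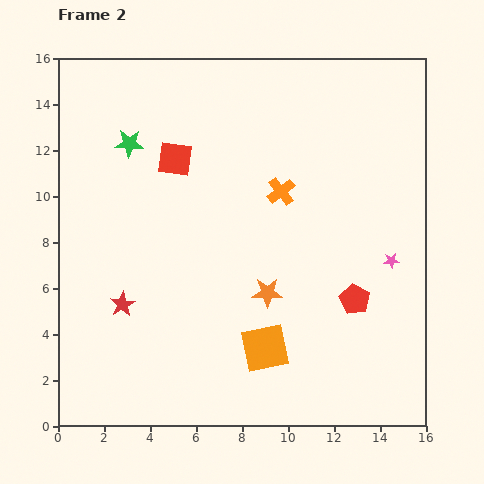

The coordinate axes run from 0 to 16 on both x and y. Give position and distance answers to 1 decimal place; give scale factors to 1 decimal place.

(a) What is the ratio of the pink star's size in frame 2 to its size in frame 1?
0.6×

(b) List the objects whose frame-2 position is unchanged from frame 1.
none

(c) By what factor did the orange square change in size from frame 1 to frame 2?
1.3×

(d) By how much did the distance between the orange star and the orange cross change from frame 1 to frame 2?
-2.0

Distance in frame 1: 6.4. Distance in frame 2: 4.4.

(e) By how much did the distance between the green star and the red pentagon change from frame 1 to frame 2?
-1.0

Distance in frame 1: 12.9. Distance in frame 2: 11.9.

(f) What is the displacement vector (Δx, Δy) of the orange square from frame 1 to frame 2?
(-6.0, 0.9)

The orange square was at (15.0, 2.5) in frame 1 and (9.0, 3.4) in frame 2.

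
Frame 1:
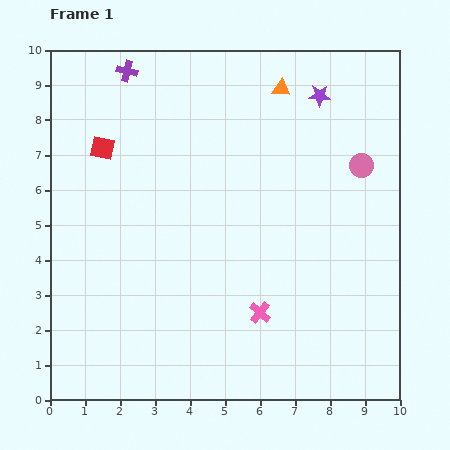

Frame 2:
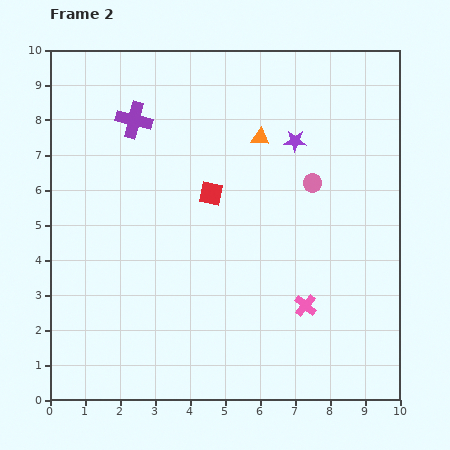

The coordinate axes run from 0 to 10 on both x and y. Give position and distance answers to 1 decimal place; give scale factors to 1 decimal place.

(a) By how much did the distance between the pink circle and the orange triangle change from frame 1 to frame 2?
-1.2

Distance in frame 1: 3.2. Distance in frame 2: 2.0.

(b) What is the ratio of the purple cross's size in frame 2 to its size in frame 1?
1.7×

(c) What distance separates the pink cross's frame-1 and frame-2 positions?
1.3

The pink cross moved from (6.0, 2.5) to (7.3, 2.7), a distance of √(1.3² + 0.2²) ≈ 1.3.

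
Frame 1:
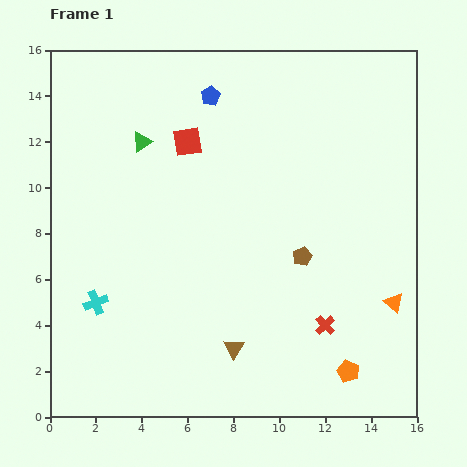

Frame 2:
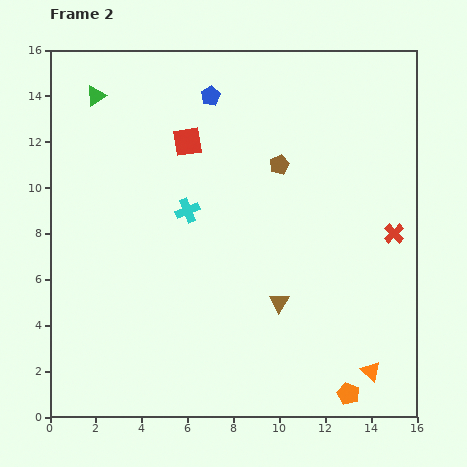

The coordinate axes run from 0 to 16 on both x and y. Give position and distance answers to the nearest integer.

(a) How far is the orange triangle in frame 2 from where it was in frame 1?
3

The orange triangle moved from (15, 5) to (14, 2), a distance of √(1² + 3²) ≈ 3.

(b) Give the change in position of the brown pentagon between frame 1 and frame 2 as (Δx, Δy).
(-1, 4)

The brown pentagon was at (11, 7) in frame 1 and (10, 11) in frame 2.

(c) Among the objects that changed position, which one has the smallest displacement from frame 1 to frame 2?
the orange pentagon

(moved 1)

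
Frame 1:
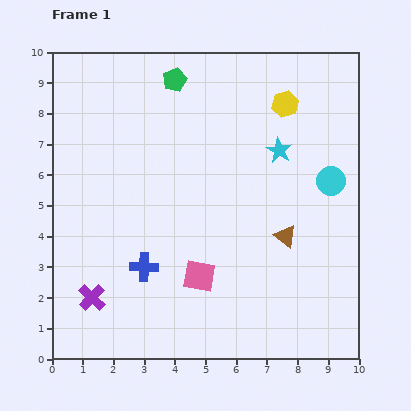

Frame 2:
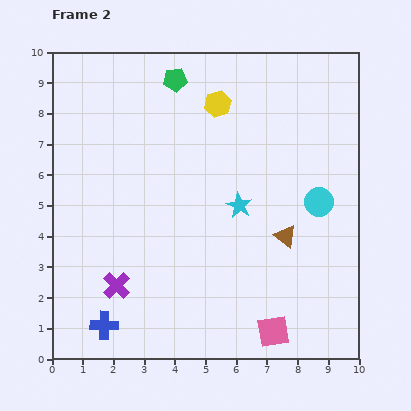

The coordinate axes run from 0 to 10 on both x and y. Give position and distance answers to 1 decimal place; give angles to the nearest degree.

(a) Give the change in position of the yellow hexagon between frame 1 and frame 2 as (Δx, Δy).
(-2.2, 0.0)

The yellow hexagon was at (7.6, 8.3) in frame 1 and (5.4, 8.3) in frame 2.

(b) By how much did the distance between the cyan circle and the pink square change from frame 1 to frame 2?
-0.8

Distance in frame 1: 5.3. Distance in frame 2: 4.5.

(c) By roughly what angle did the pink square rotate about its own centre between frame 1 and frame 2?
19° counter-clockwise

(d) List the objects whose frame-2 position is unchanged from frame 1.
the brown triangle, the green pentagon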